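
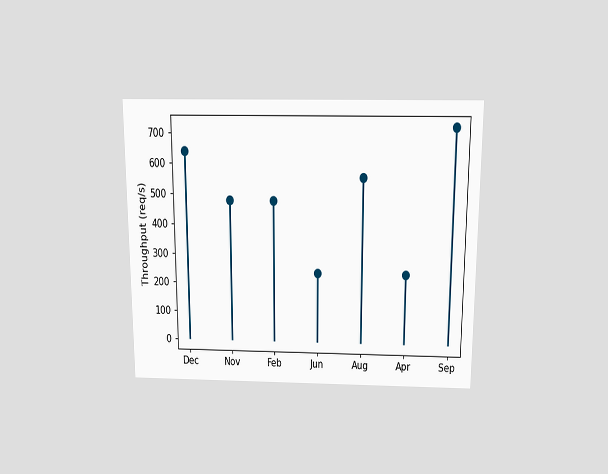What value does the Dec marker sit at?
640req/s

The chart is viewed slightly from above. The Dec marker sits at 640req/s.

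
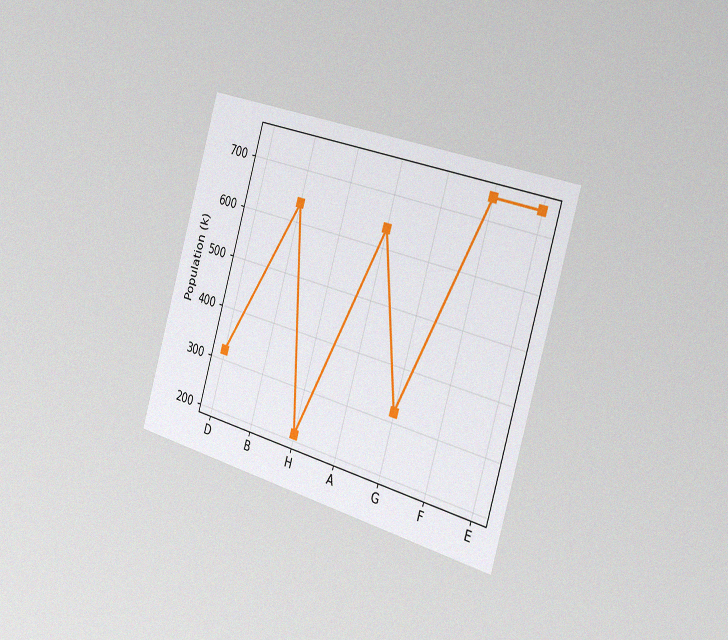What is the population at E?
742k

The chart is tilted about 16° clockwise and viewed slightly from the right, with some photo noise. At E, the line is at 742k.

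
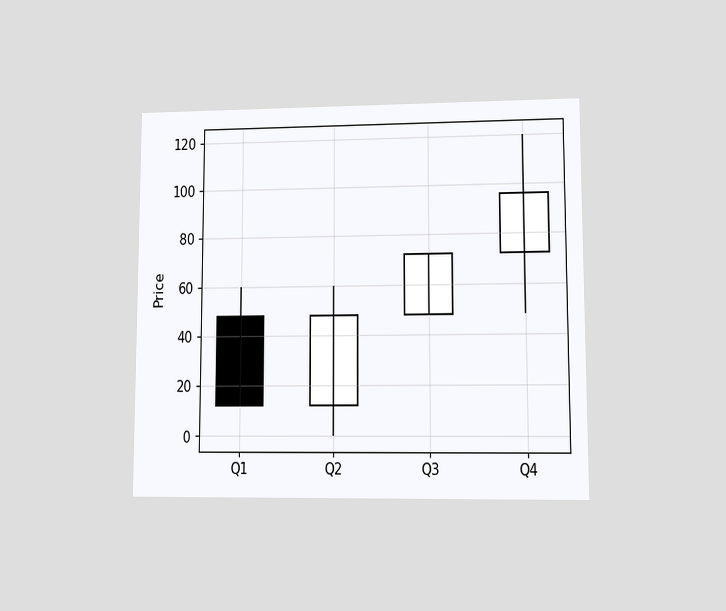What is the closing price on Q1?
12

The chart is viewed at a slight angle. The Q1 candle closes at 12.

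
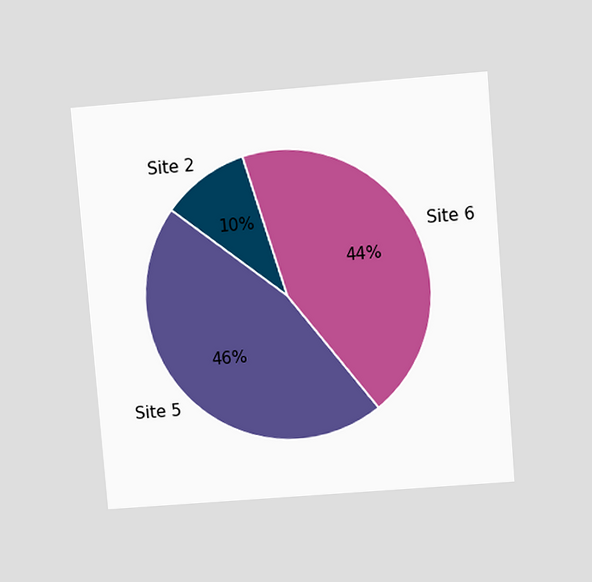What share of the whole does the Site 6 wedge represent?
The chart is tilted about 5° counter-clockwise and viewed at a slight angle. The Site 6 slice takes up 44% of the pie.

44%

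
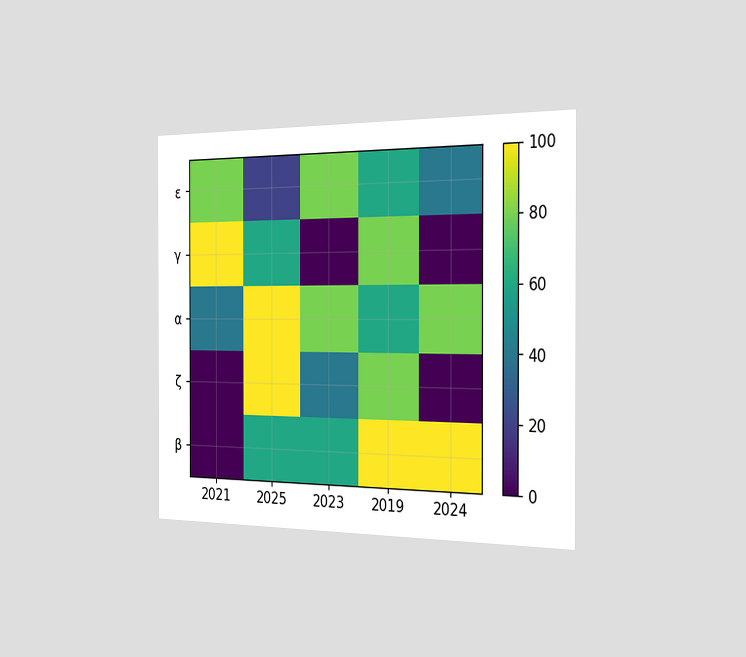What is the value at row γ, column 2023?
0

The chart is viewed slightly from the right. Matching cell (γ, 2023) against the colorbar gives 0.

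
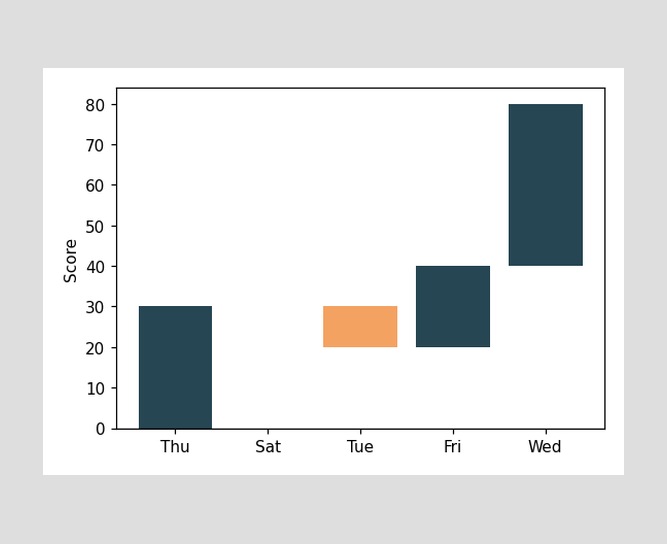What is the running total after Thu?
After Thu the running total reaches 30.

30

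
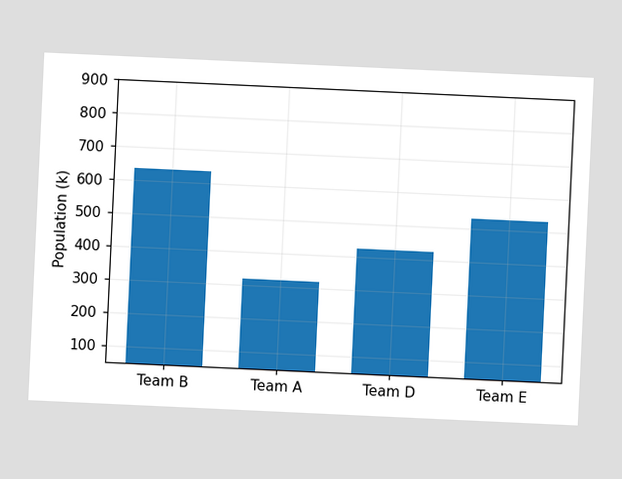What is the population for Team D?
424k

The chart is tilted about 3° clockwise. Reading along the chart's y-axis, the Team D bar reaches 424k.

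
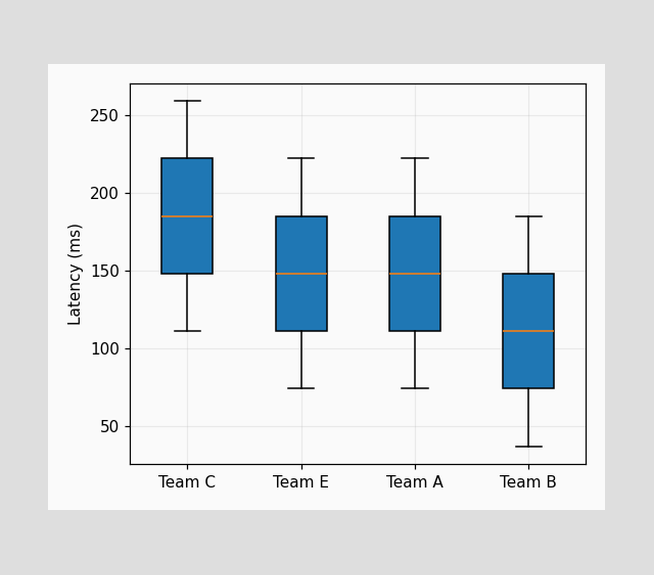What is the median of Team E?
The median line in the Team E box sits at 148ms.

148ms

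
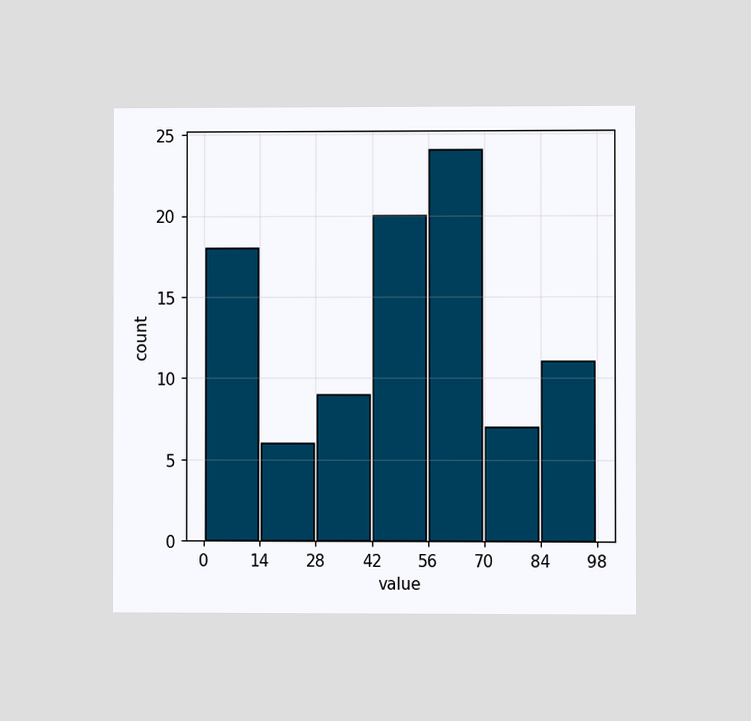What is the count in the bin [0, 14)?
The chart is viewed at a slight angle. The [0, 14) bin has height 18.

18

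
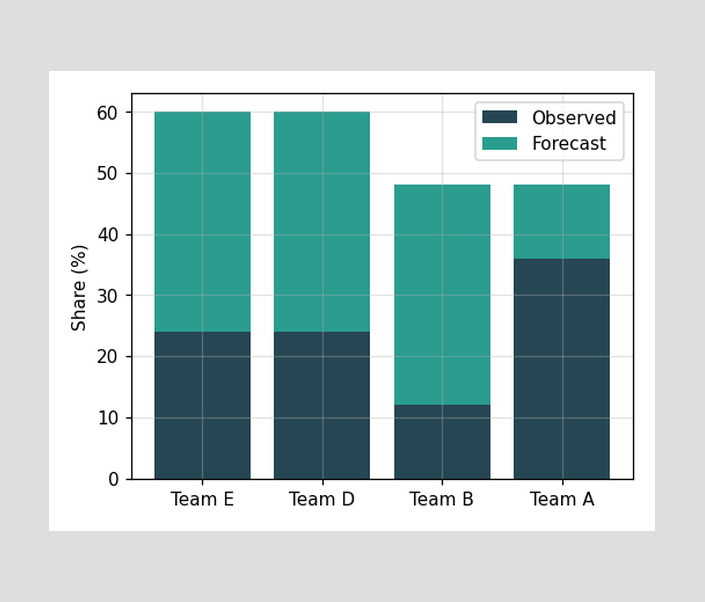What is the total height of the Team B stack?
48%

The Team B stack's top reaches 48% on the y-axis.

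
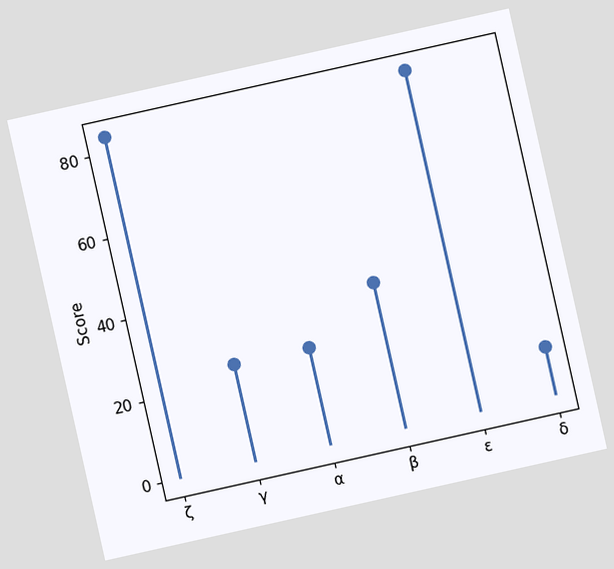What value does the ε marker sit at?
The chart is tilted about 13° counter-clockwise. The ε marker sits at 84.

84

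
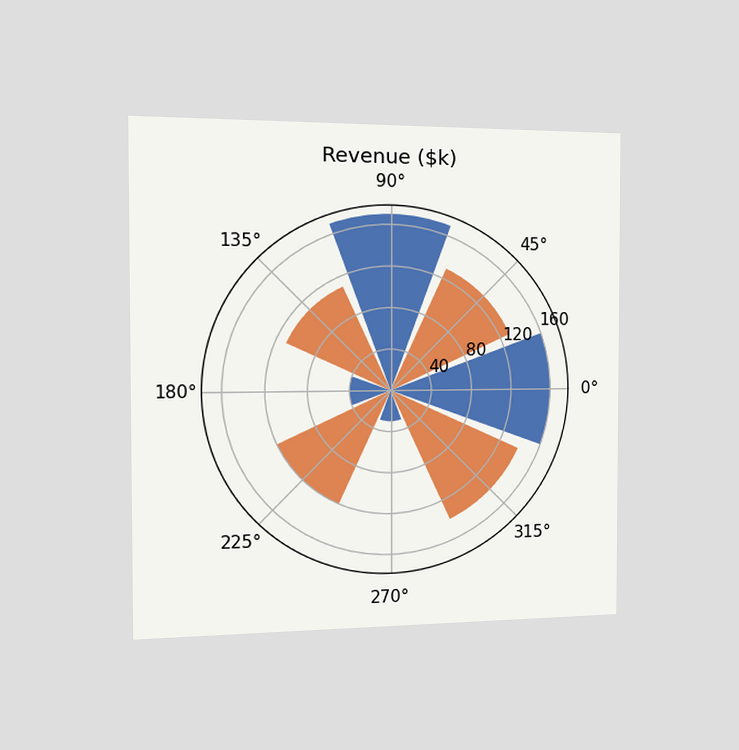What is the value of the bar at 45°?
The chart is viewed slightly from the left. The bar at 45° reaches $130k on the radial axis.

$130k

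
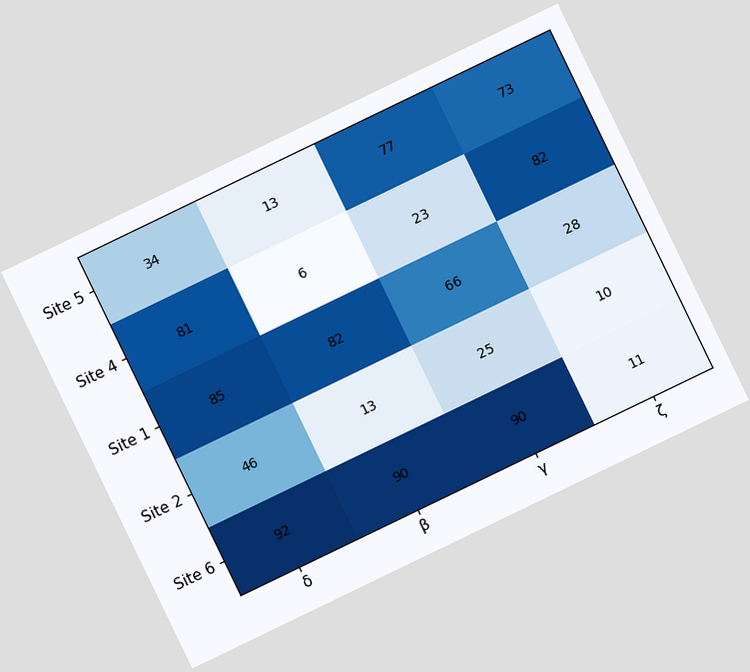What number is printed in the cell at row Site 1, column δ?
The chart is tilted about 26° counter-clockwise. The (Site 1, δ) cell reads 85.

85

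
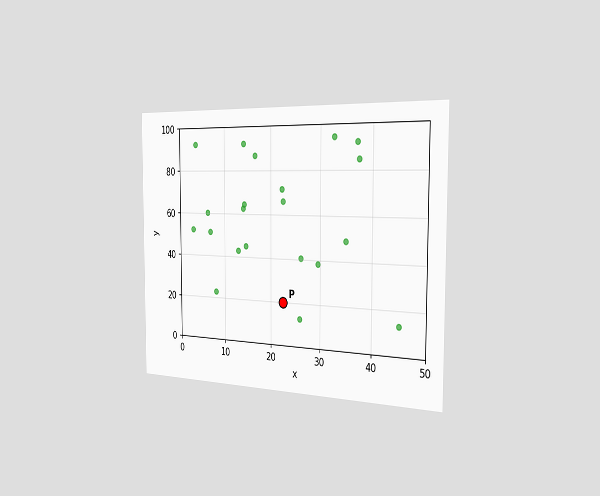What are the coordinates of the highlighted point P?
(22.5, 20)

The chart is viewed slightly from the right. Following the gridlines from P to each axis, P sits at (22.5, 20).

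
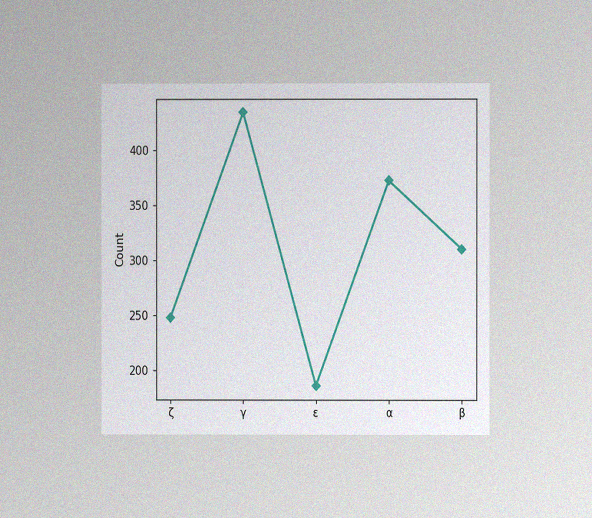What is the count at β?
310

The chart is viewed at a slight angle, with some photo noise. At β, the line is at 310.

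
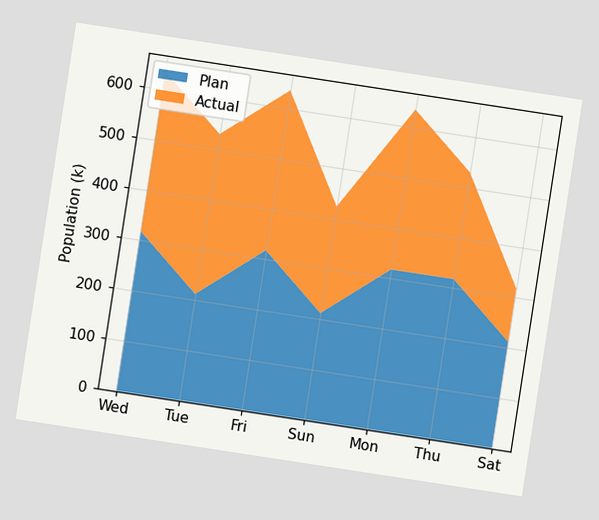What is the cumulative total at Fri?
636k

The chart is tilted about 9° clockwise. The stacked total at Fri reaches 636k.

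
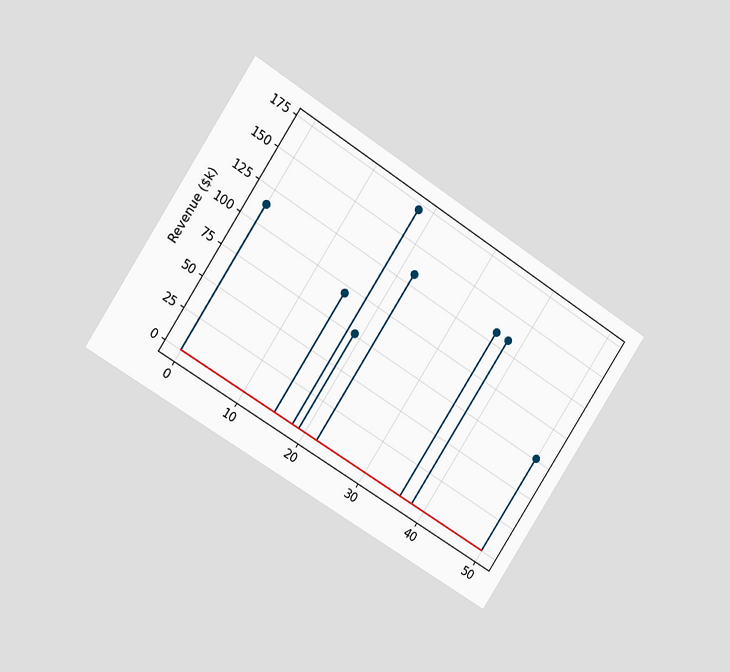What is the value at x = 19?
$76k

The chart is tilted about 33° clockwise and viewed slightly from the left. The stem at x=19 reaches $76k.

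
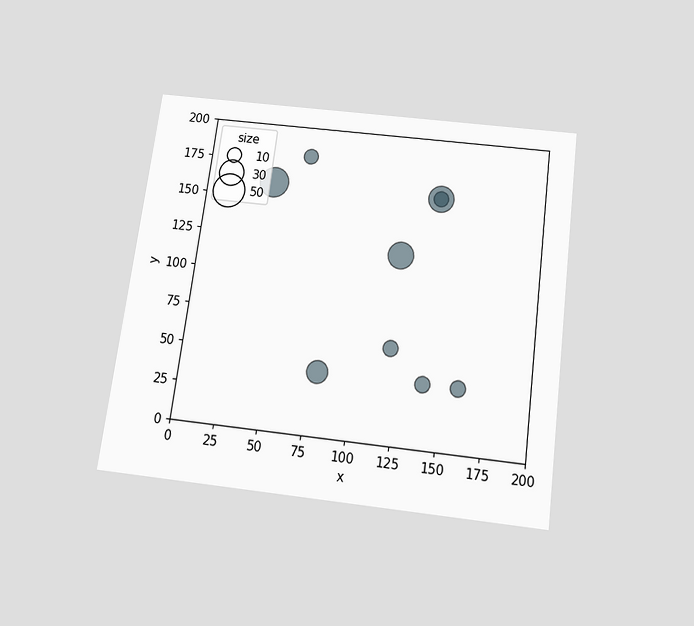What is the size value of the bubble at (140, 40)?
10

The chart is tilted about 8° clockwise and viewed slightly from below. Matching the bubble at (140, 40) against the size legend gives 10.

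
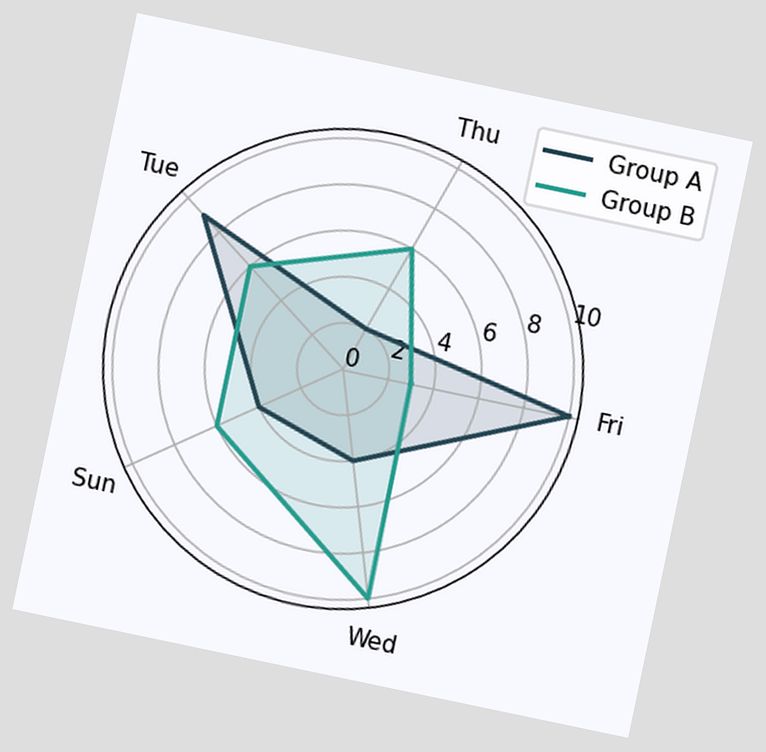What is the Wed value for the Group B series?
10

The chart is tilted about 12° clockwise. On the Wed axis, Group B reaches 10.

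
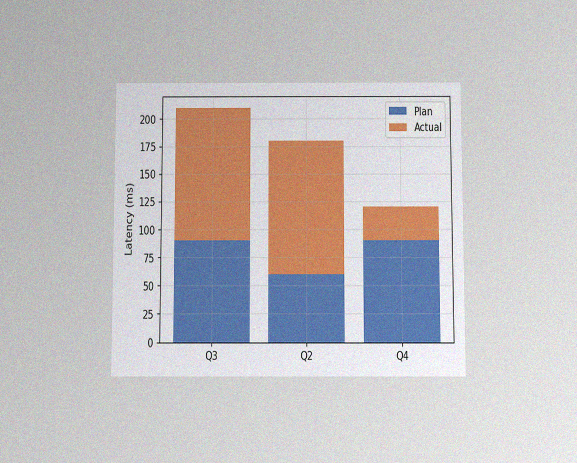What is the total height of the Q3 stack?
The chart is viewed slightly from below, with some photo noise. The Q3 stack's top reaches 210ms on the y-axis.

210ms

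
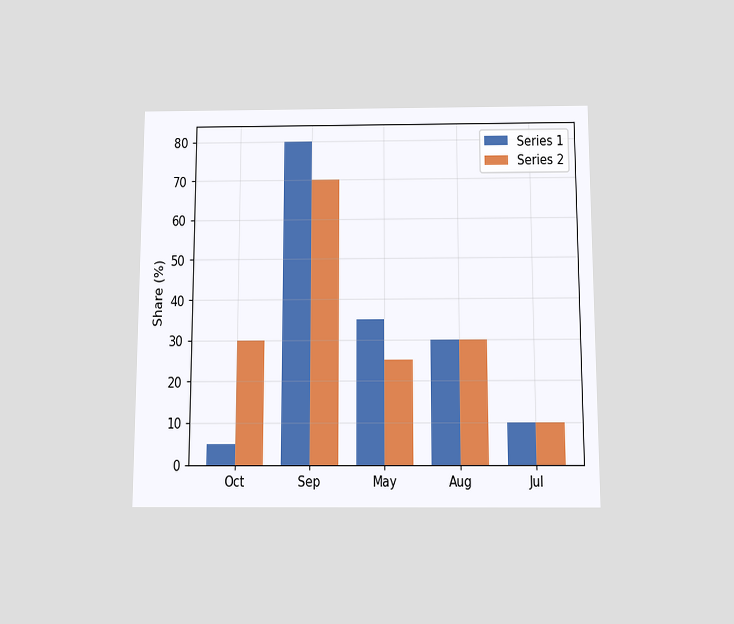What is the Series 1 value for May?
35%

The chart is viewed slightly from below. The Series 1 bar at May reaches 35% on the y-axis.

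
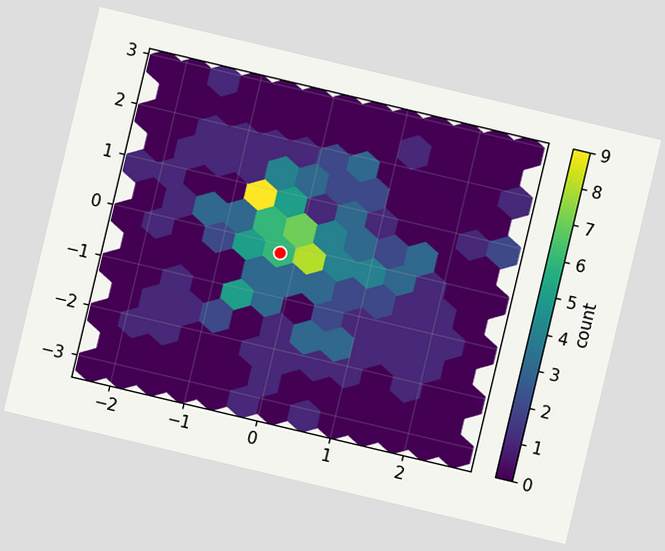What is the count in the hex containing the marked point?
The chart is tilted about 13° clockwise. The marked hex reads 6 on the colorbar.

6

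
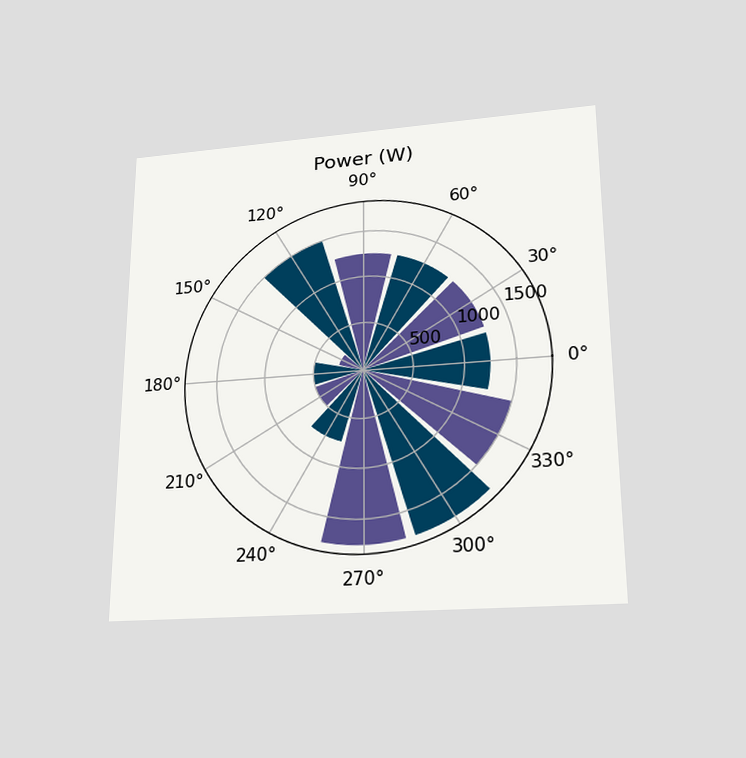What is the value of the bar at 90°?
1250W

The chart is viewed slightly from below. The bar at 90° reaches 1250W on the radial axis.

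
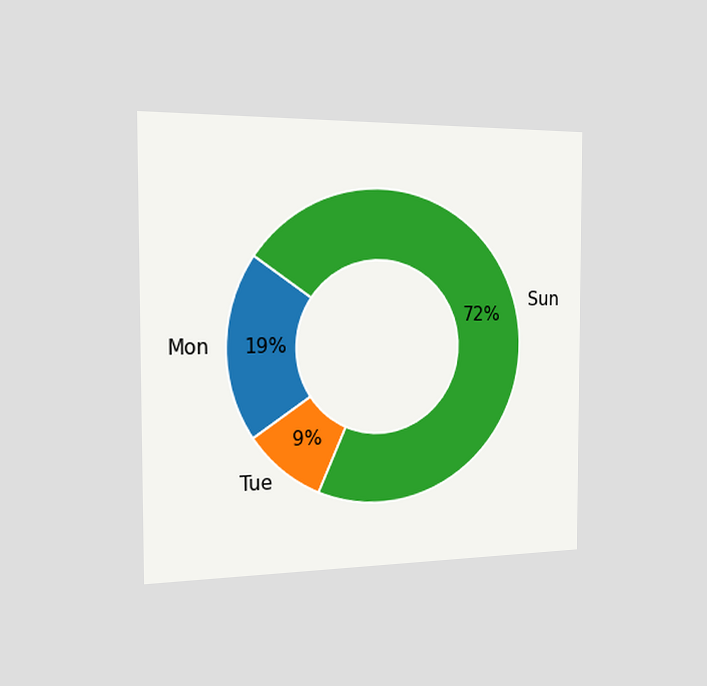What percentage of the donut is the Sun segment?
72%

The chart is viewed slightly from the left. The Sun segment takes up 72% of the ring.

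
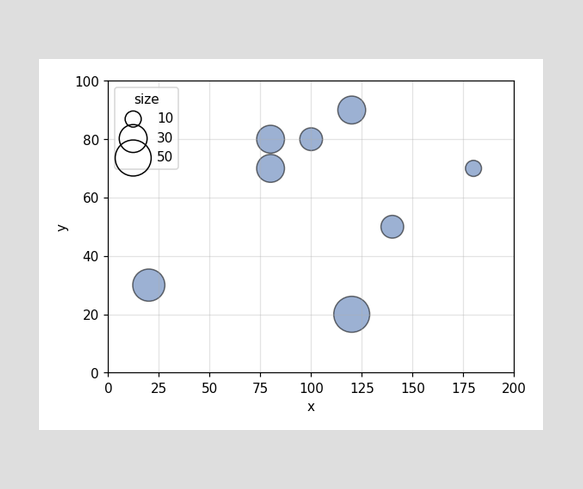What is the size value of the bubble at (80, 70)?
Matching the bubble at (80, 70) against the size legend gives 30.

30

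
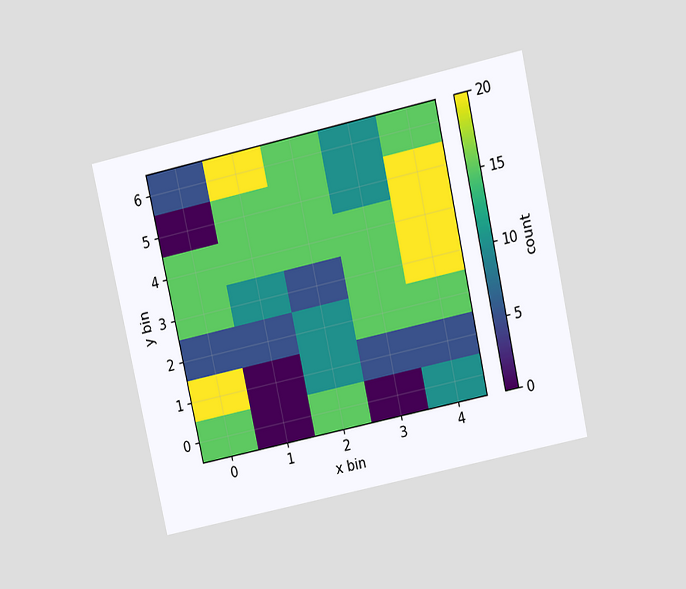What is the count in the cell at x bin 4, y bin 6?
The chart is tilted about 12° counter-clockwise and viewed at a slight angle. Matching the cell (4, 6) against the colorbar gives 15.

15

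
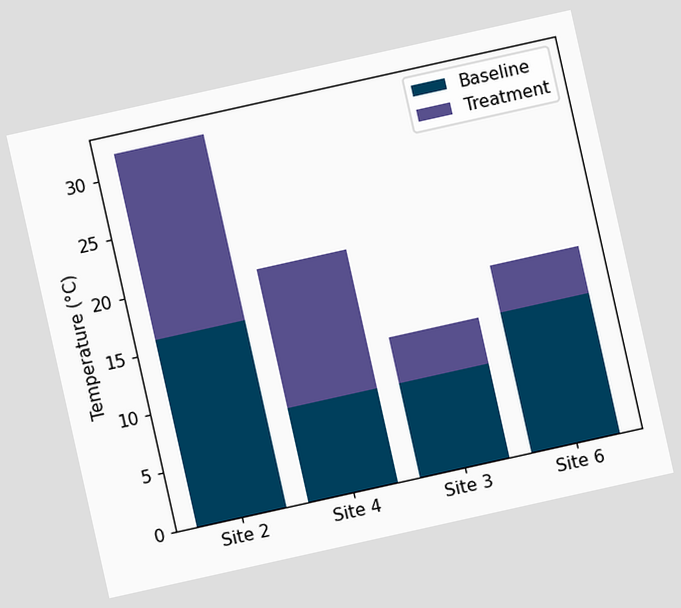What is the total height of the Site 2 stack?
32°C

The chart is tilted about 13° counter-clockwise. The Site 2 stack's top reaches 32°C on the y-axis.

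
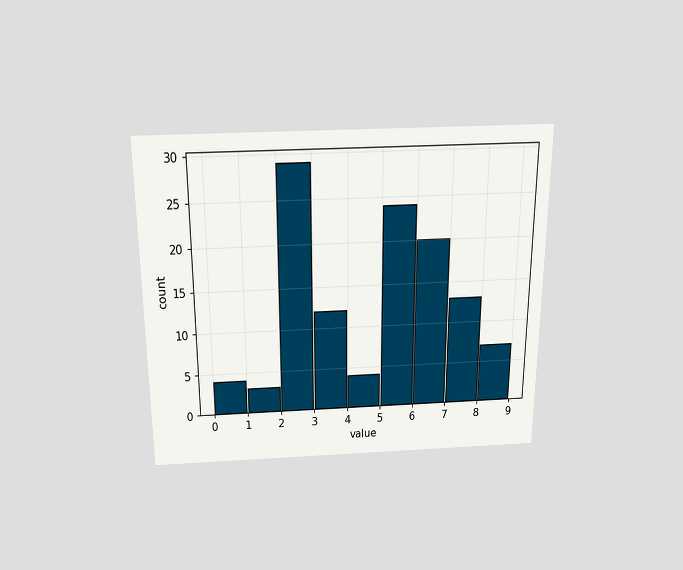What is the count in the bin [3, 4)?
12

The chart is viewed slightly from above. The [3, 4) bin has height 12.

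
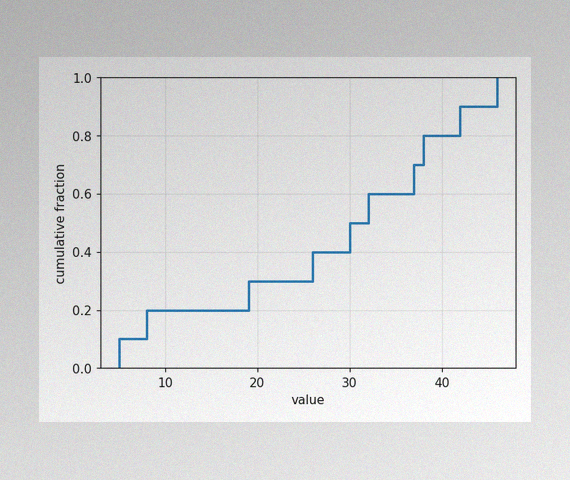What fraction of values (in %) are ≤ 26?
The image has some photo noise and uneven lighting. At x=26 the ECDF step is at 40%.

40%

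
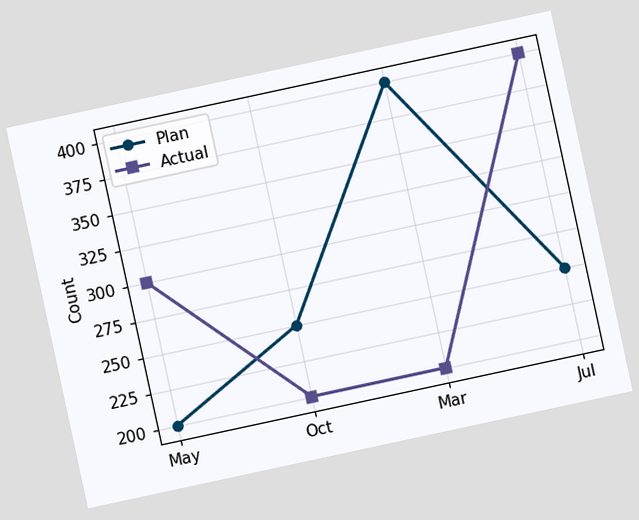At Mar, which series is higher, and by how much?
The chart is tilted about 12° counter-clockwise. At Mar, Plan sits above the other line by 200.

Plan, by 200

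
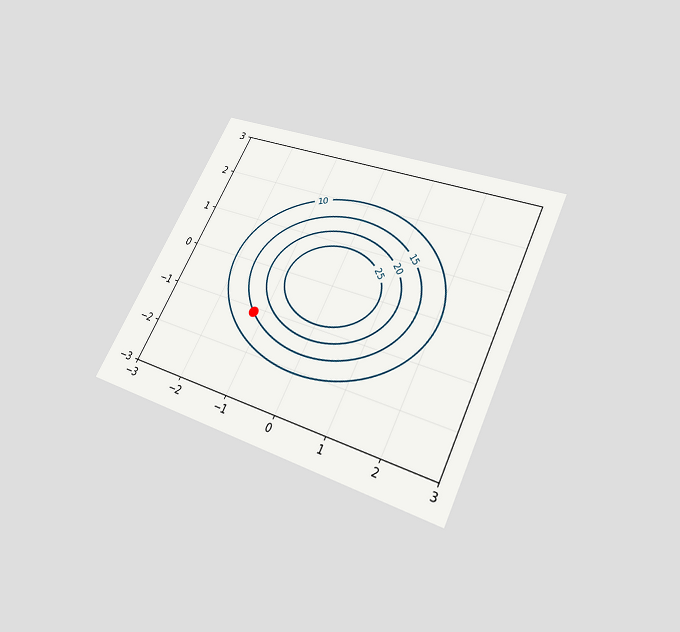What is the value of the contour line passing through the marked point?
The chart is tilted about 26° clockwise and viewed slightly from below. The marked point sits on the contour labelled 15.

15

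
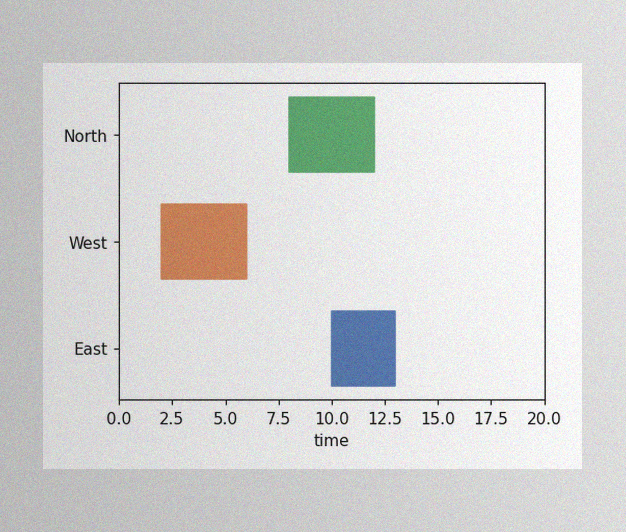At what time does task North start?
8

The image has some photo noise and uneven lighting. The North bar begins at t=8.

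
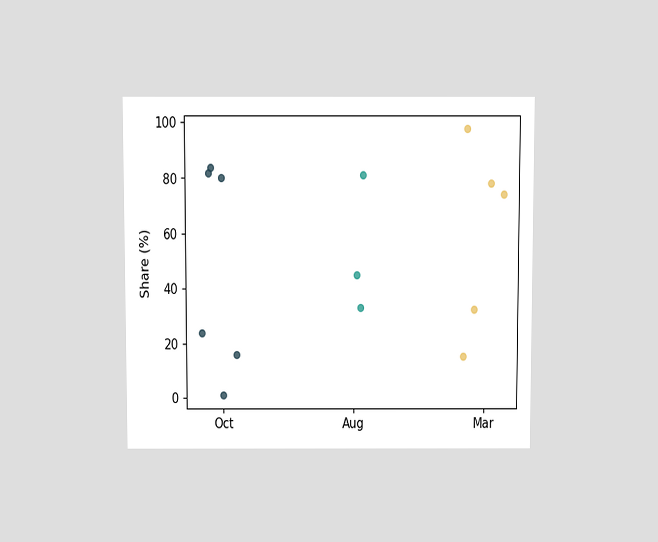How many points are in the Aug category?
3

The chart is viewed slightly from above. Counting the markers in the Aug column gives 3.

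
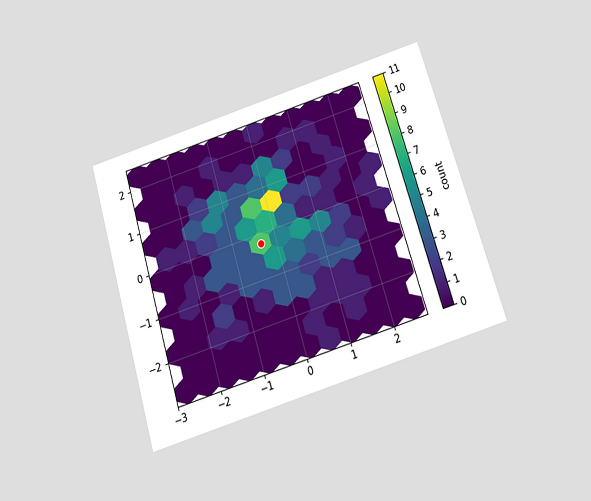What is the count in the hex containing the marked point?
The chart is tilted about 17° counter-clockwise and viewed slightly from below. The marked hex reads 8 on the colorbar.

8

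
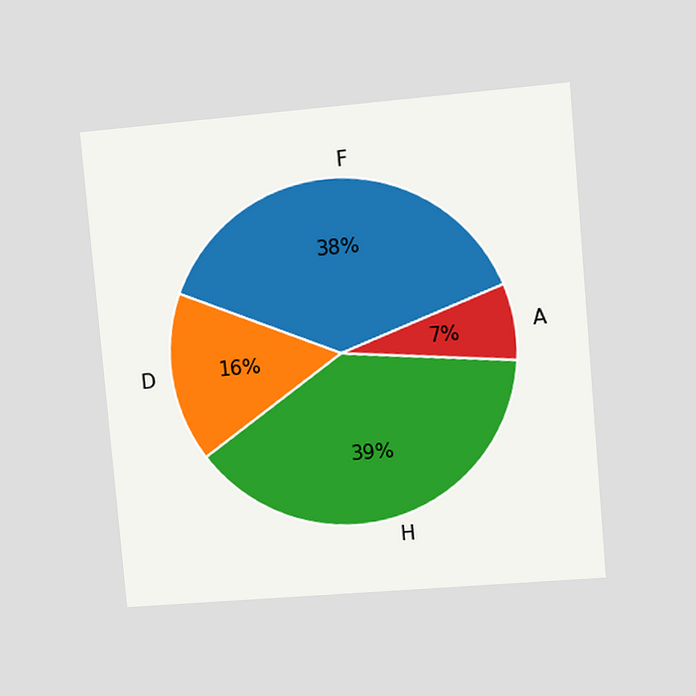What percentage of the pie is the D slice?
16%

The chart is tilted about 5° counter-clockwise and viewed at a slight angle. The D slice takes up 16% of the pie.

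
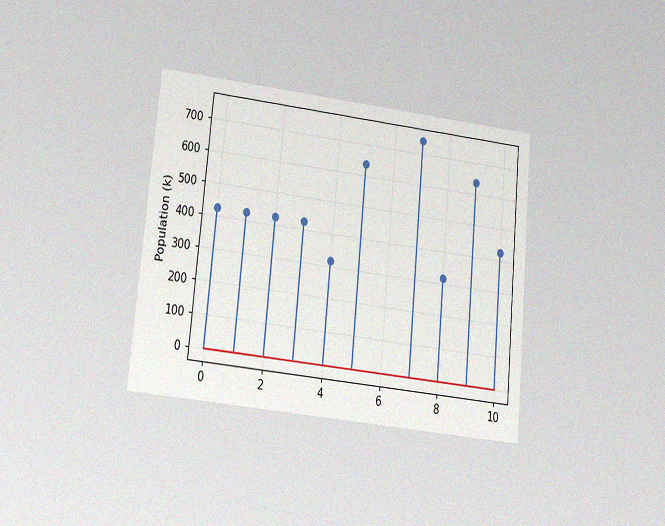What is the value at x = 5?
The chart is tilted about 5° clockwise and viewed at a slight angle, with some photo noise. The stem at x=5 reaches 636k.

636k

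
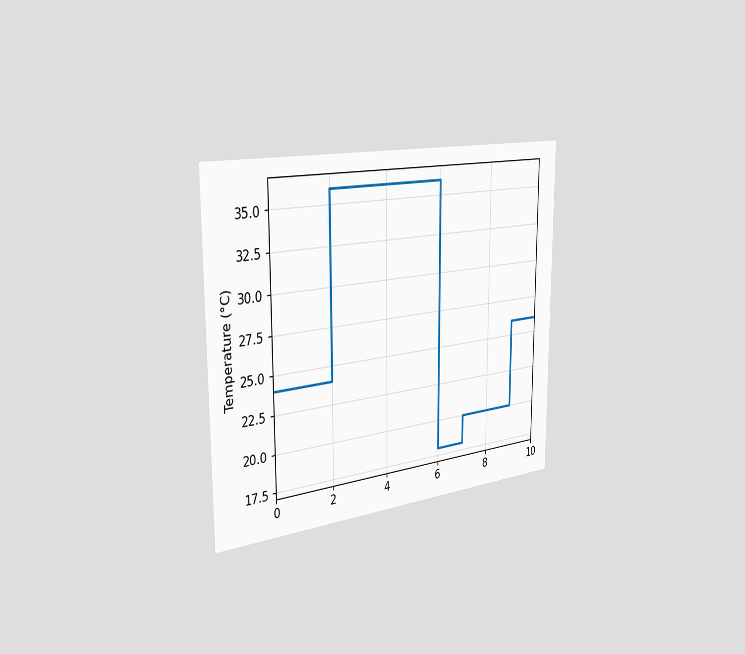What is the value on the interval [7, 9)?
20°C

The chart is viewed slightly from the left. On [7, 9) the step sits at 20°C.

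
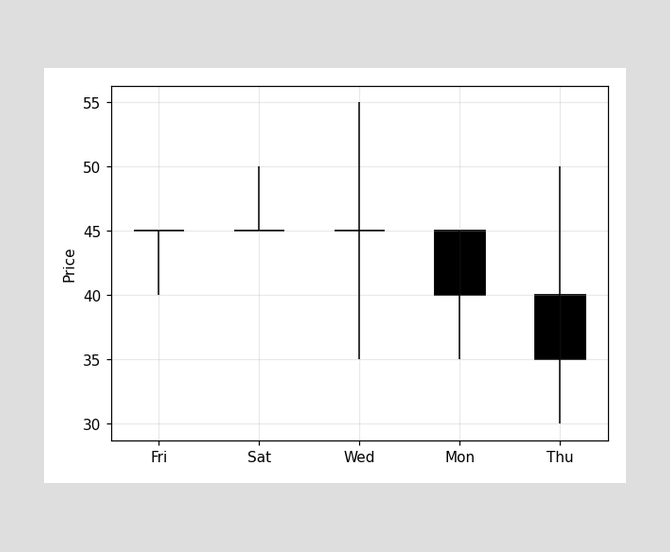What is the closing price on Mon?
40

The Mon candle closes at 40.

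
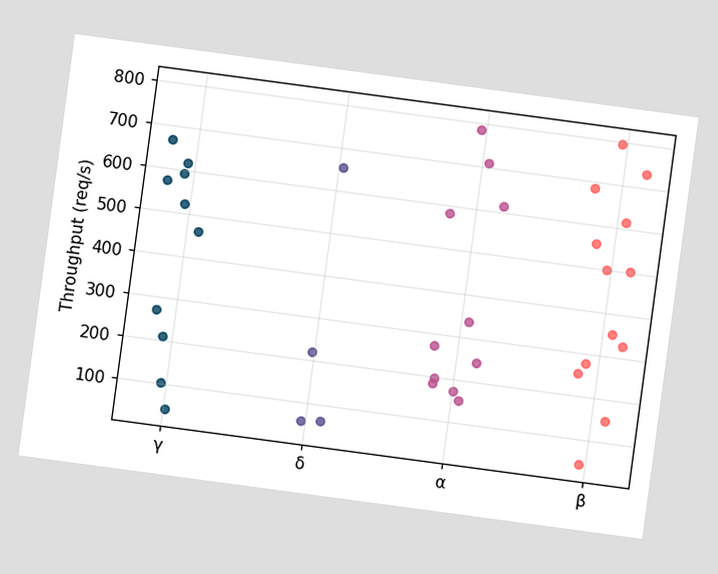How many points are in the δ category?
The chart is tilted about 8° clockwise. Counting the markers in the δ column gives 4.

4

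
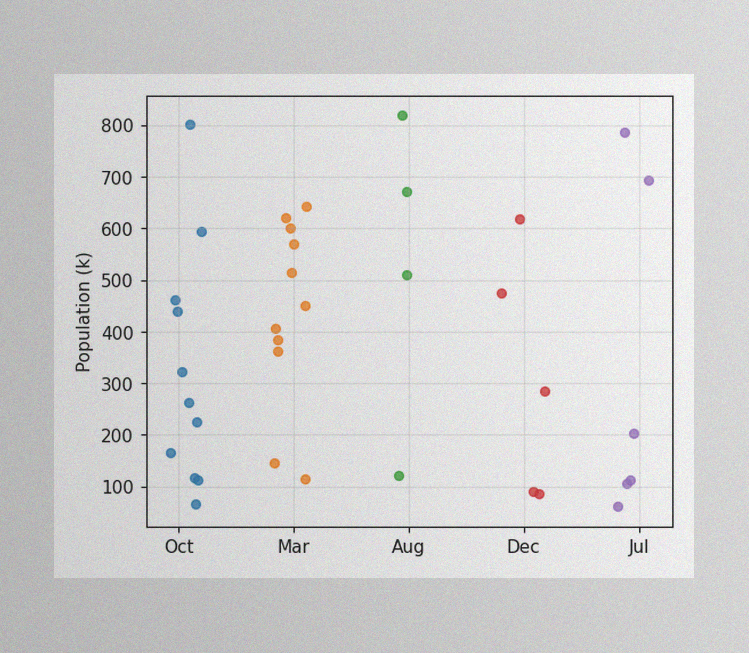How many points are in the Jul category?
The image has some photo noise and uneven lighting. Counting the markers in the Jul column gives 6.

6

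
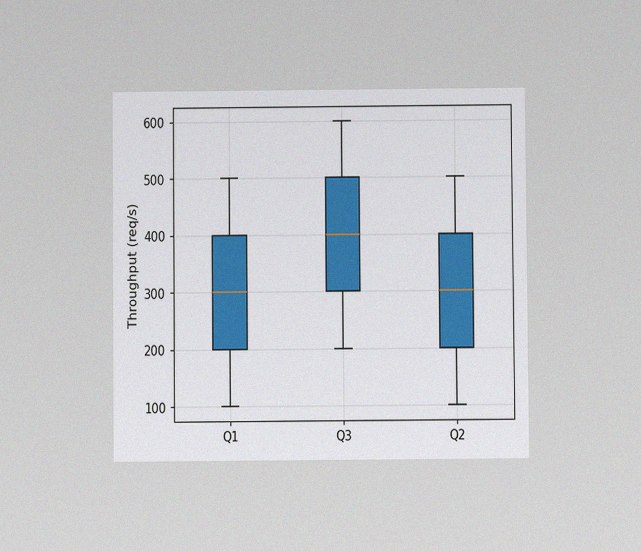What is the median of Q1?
300req/s

The chart is viewed at a slight angle, with some photo noise. The median line in the Q1 box sits at 300req/s.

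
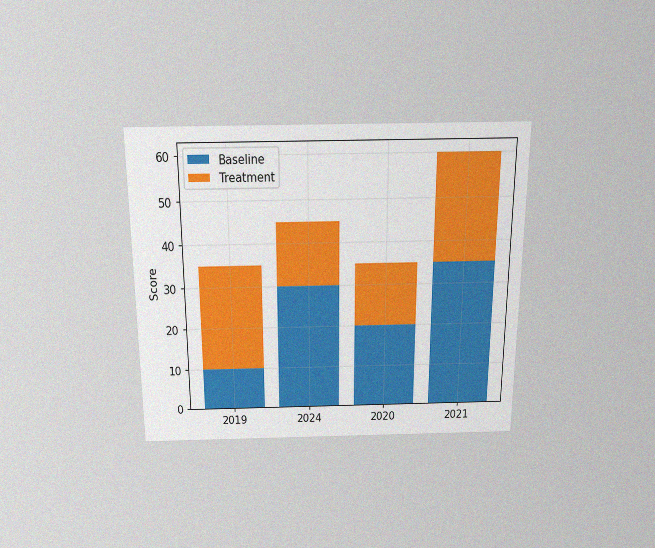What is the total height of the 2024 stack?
45

The chart is viewed slightly from above, with some photo noise. The 2024 stack's top reaches 45 on the y-axis.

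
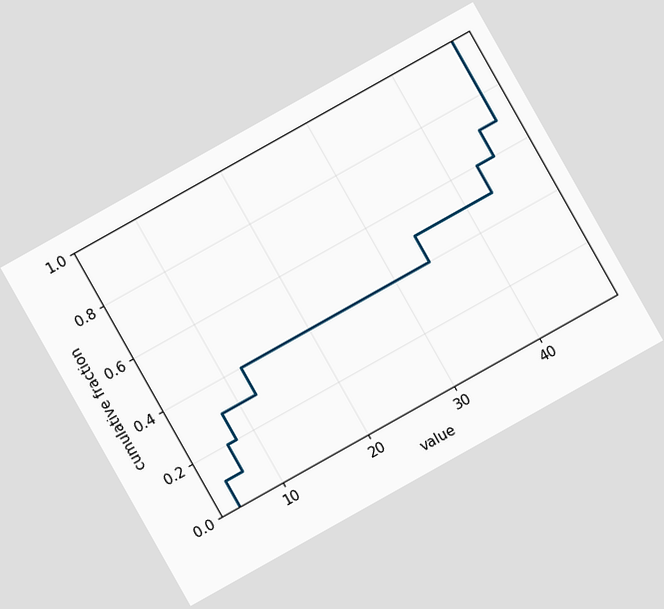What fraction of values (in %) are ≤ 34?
The chart is tilted about 29° counter-clockwise. At x=34 the ECDF step is at 50%.

50%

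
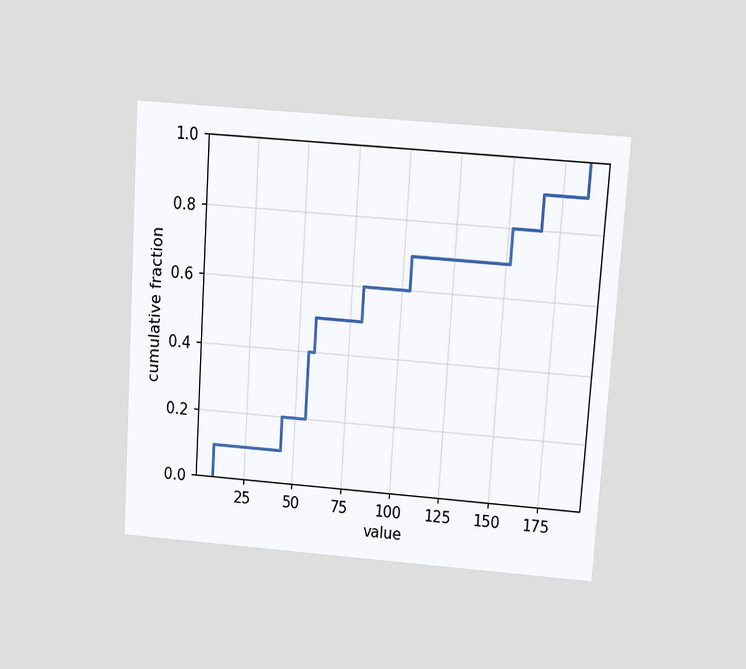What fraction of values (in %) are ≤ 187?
The chart is tilted about 4° clockwise and viewed slightly from above. At x=187 the ECDF step is at 100%.

100%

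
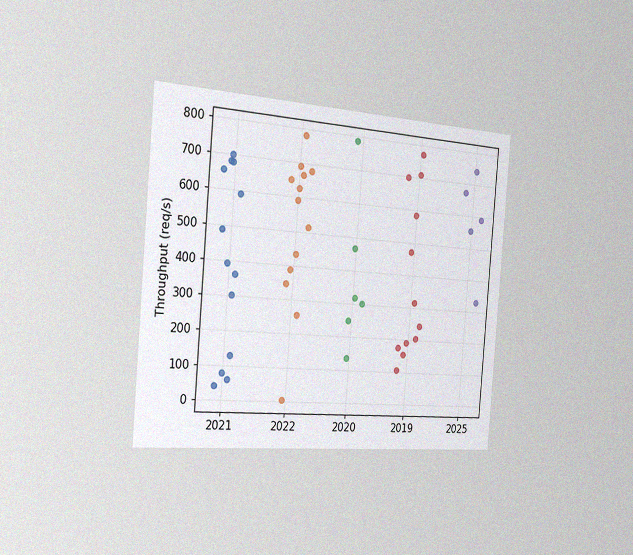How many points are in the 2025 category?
The chart is tilted about 5° clockwise and viewed slightly from the left, with some photo noise. Counting the markers in the 2025 column gives 5.

5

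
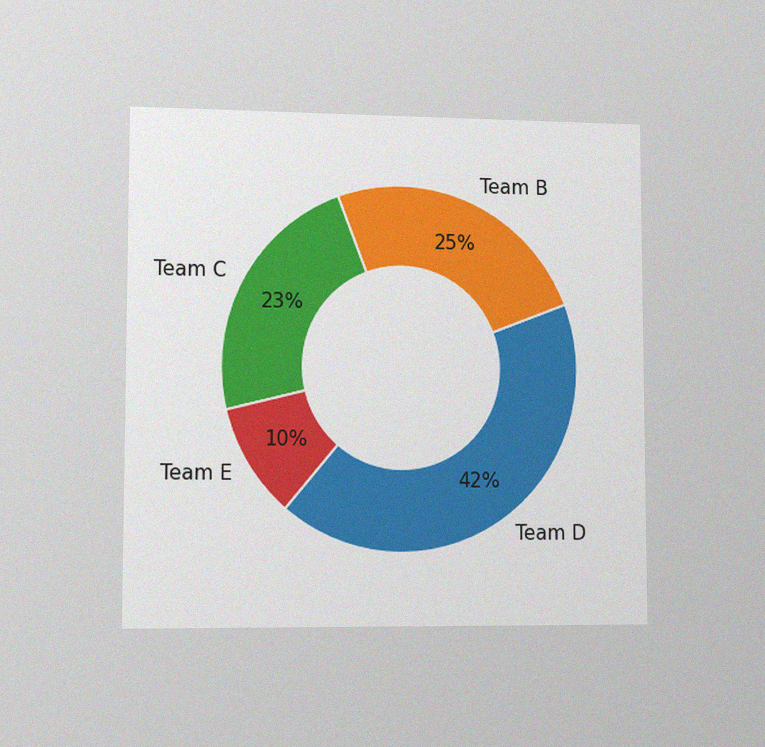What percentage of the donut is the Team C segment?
23%

The chart is viewed slightly from the left, with some photo noise. The Team C segment takes up 23% of the ring.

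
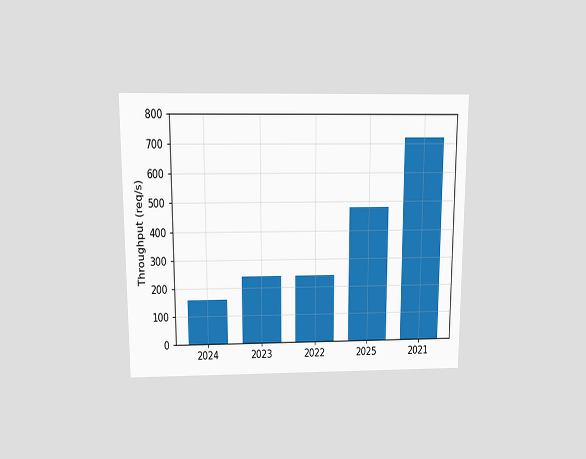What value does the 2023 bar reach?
240req/s

The chart is viewed slightly from above. Reading along the chart's y-axis, the 2023 bar reaches 240req/s.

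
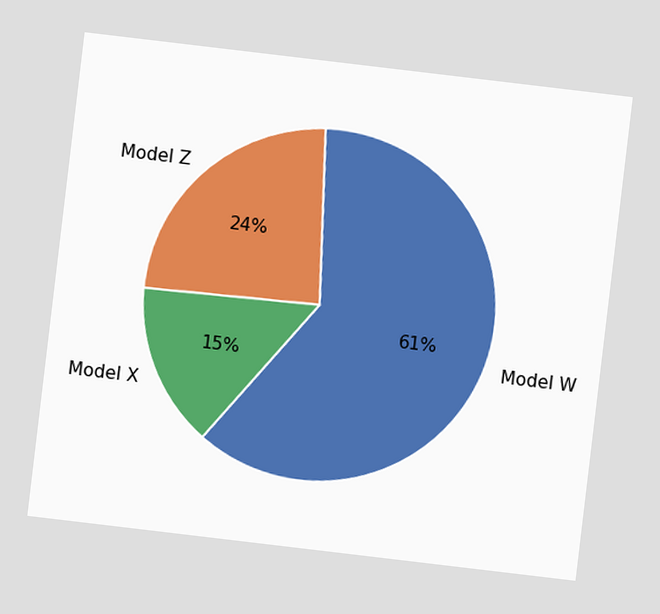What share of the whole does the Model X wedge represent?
15%

The chart is tilted about 7° clockwise. The Model X slice takes up 15% of the pie.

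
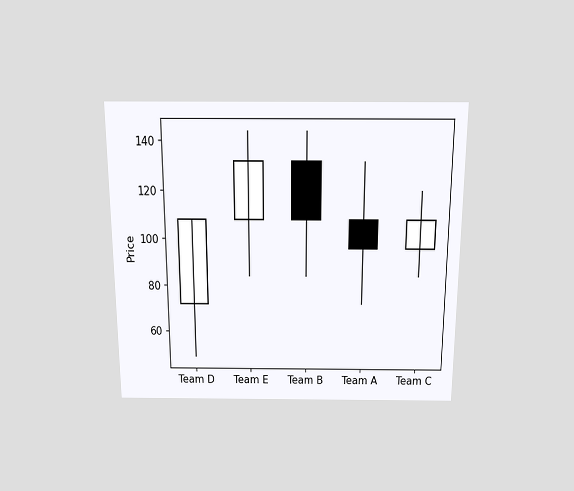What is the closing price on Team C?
108

The chart is viewed slightly from above. The Team C candle closes at 108.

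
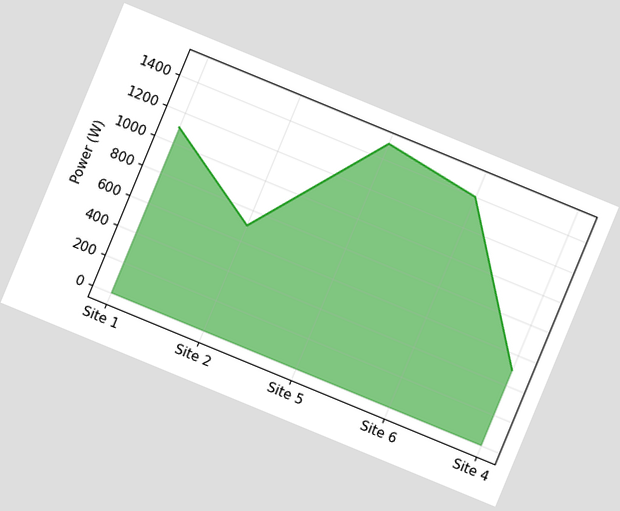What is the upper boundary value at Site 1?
The chart is tilted about 22° clockwise. At Site 1 the upper boundary is at 1100W.

1100W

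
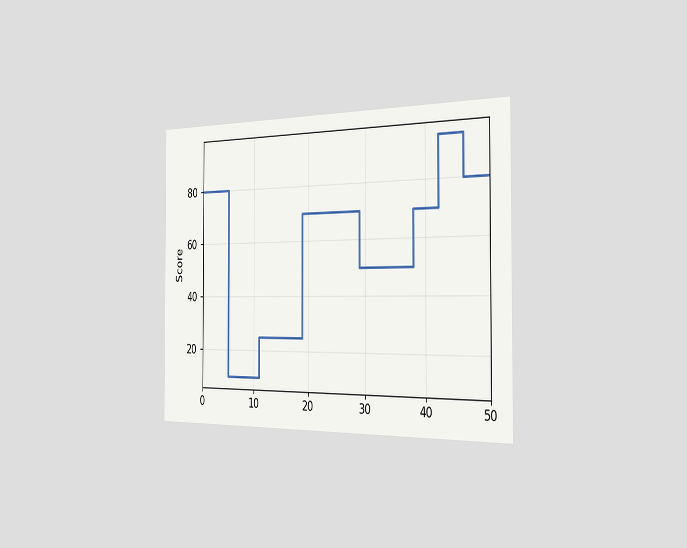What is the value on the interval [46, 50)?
The chart is viewed slightly from the right. On [46, 50) the step sits at 80.

80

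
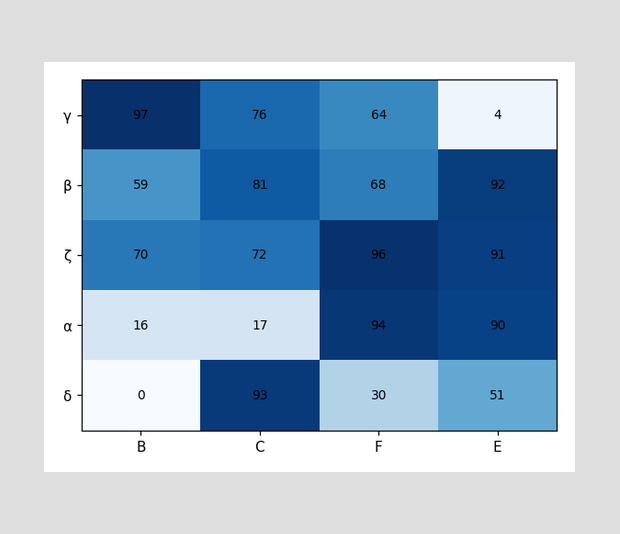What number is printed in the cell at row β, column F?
68

The (β, F) cell reads 68.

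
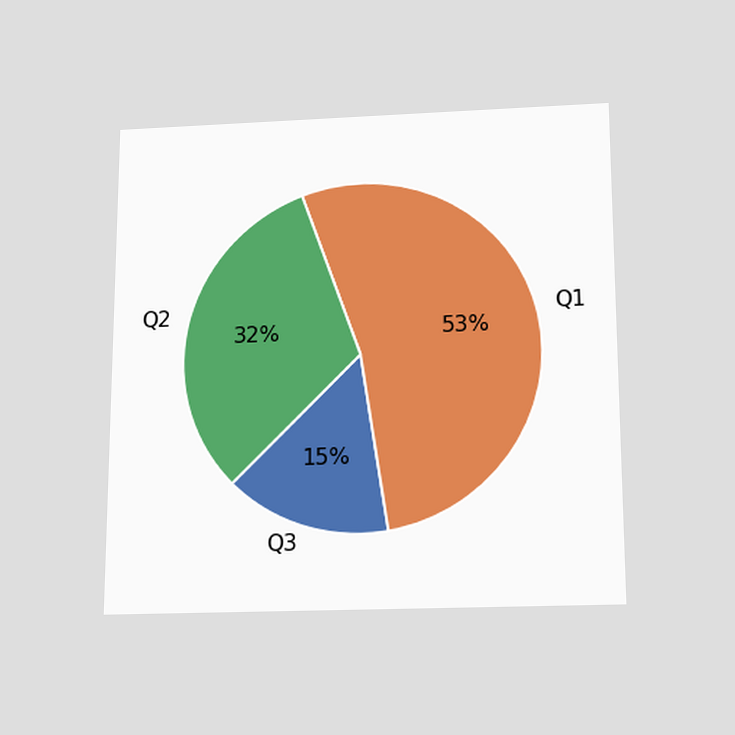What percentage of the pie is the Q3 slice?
The chart is viewed slightly from below. The Q3 slice takes up 15% of the pie.

15%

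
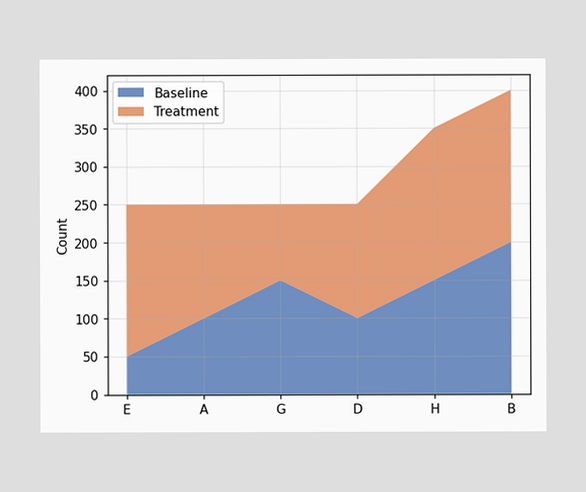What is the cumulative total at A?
The stacked total at A reaches 250.

250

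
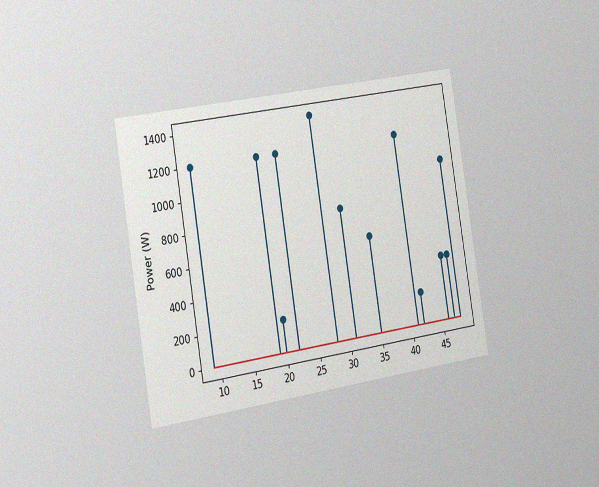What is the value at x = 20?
The chart is tilted about 9° counter-clockwise and viewed slightly from the left, with some photo noise. The stem at x=20 reaches 200W.

200W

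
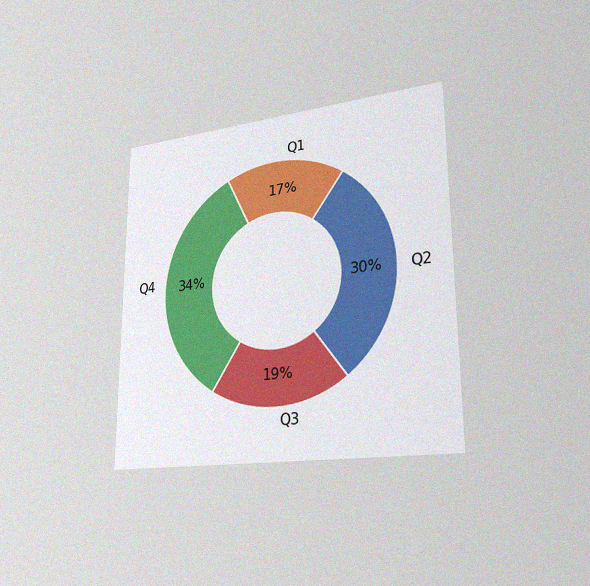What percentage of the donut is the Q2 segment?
30%

The chart is viewed slightly from the right, with some photo noise. The Q2 segment takes up 30% of the ring.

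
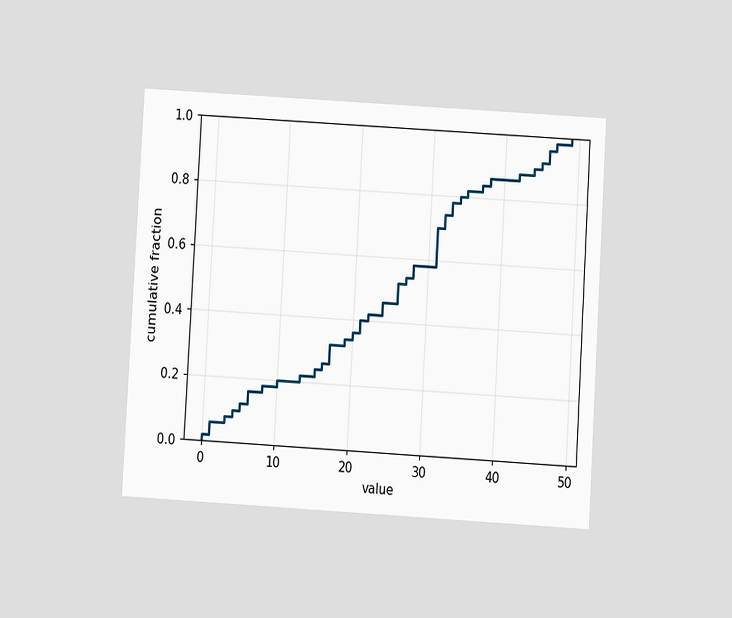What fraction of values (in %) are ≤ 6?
The chart is tilted about 3° clockwise and viewed at a slight angle. At x=6 the ECDF step is at 16%.

16%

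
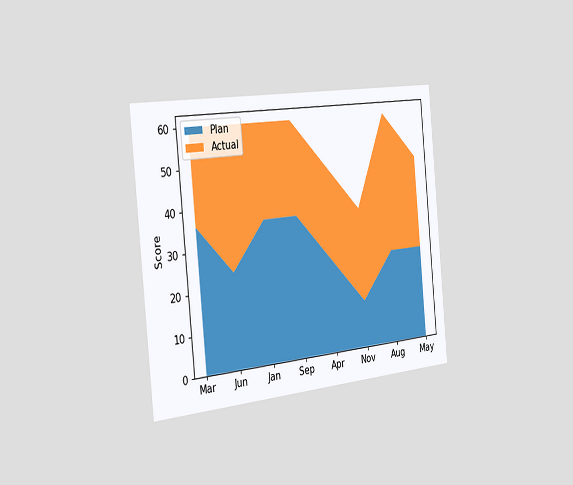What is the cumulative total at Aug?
The chart is tilted about 5° counter-clockwise and viewed slightly from the left. The stacked total at Aug reaches 60.

60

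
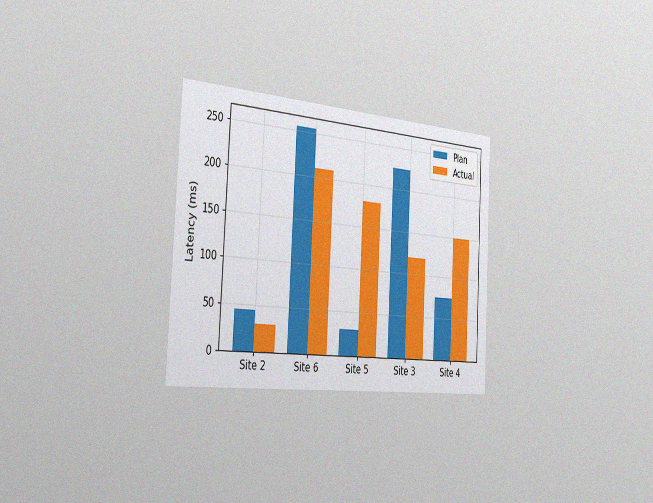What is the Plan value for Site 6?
255ms

The chart is tilted about 3° clockwise and viewed slightly from the left, with some photo noise. The Plan bar at Site 6 reaches 255ms on the y-axis.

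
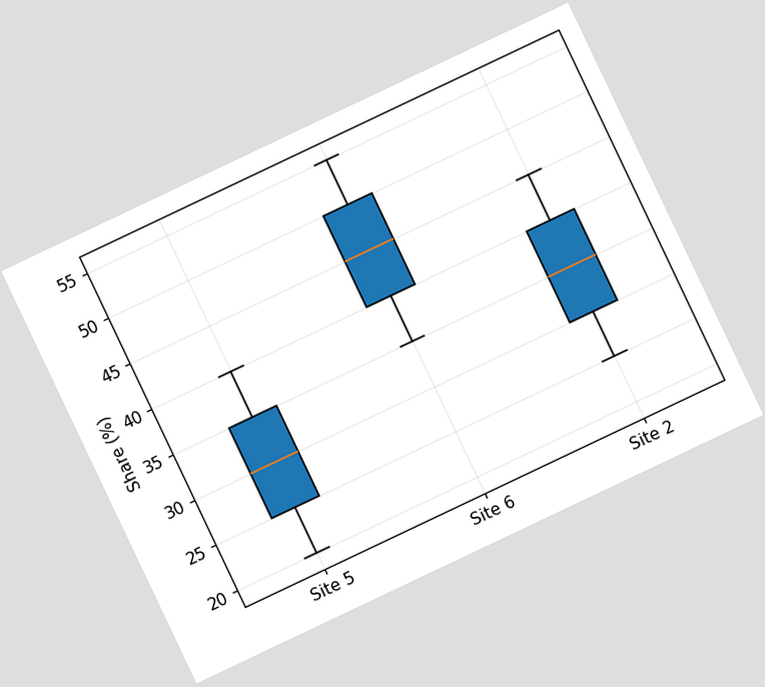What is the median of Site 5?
The chart is tilted about 25° counter-clockwise. The median line in the Site 5 box sits at 30%.

30%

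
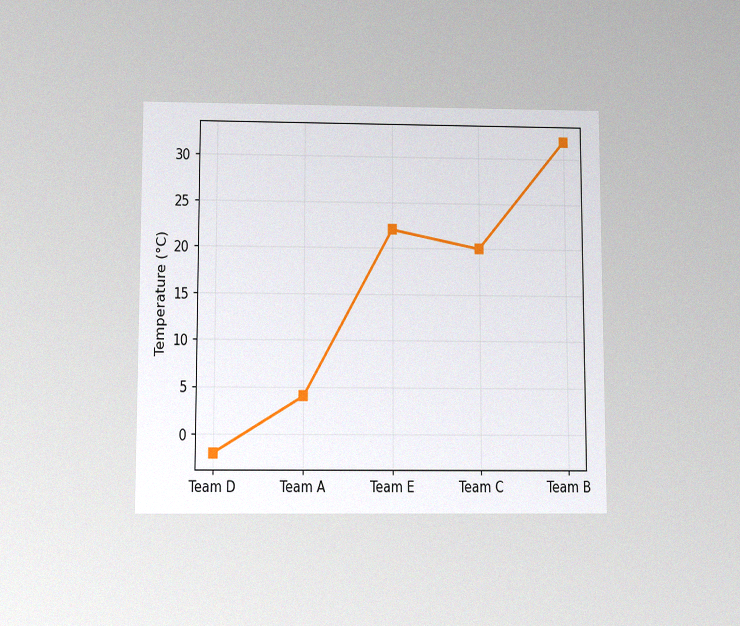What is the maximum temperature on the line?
32°C

The chart is viewed slightly from below, with some photo noise. The highest point is at Team B, and reading across to the y-axis gives 32°C.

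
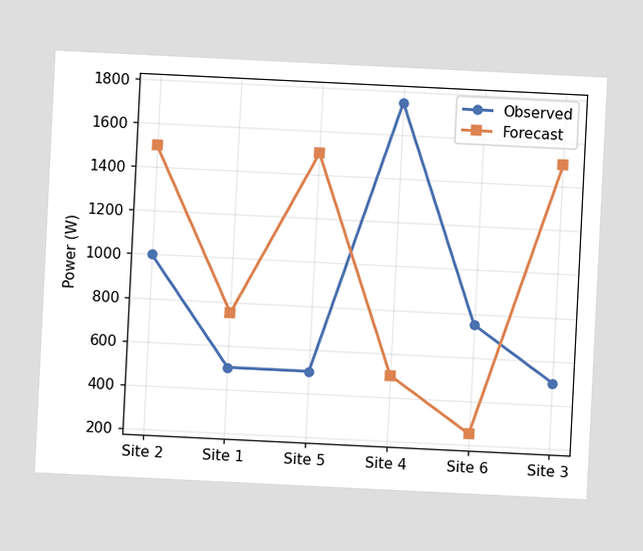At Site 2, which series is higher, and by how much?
The chart is tilted about 3° clockwise. At Site 2, Forecast sits above the other line by 500W.

Forecast, by 500W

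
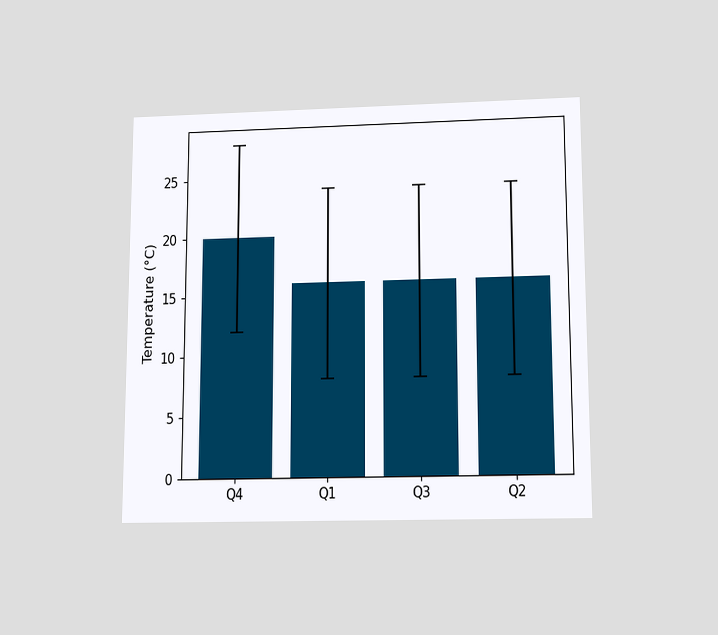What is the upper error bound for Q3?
24°C

The chart is viewed slightly from below. The Q3 bar's upper whisker reaches 24°C.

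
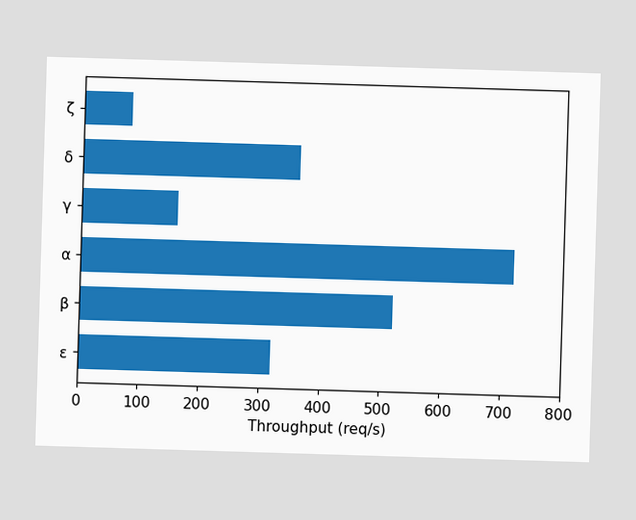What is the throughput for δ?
360req/s

Reading along the chart's x-axis, the δ bar reaches 360req/s.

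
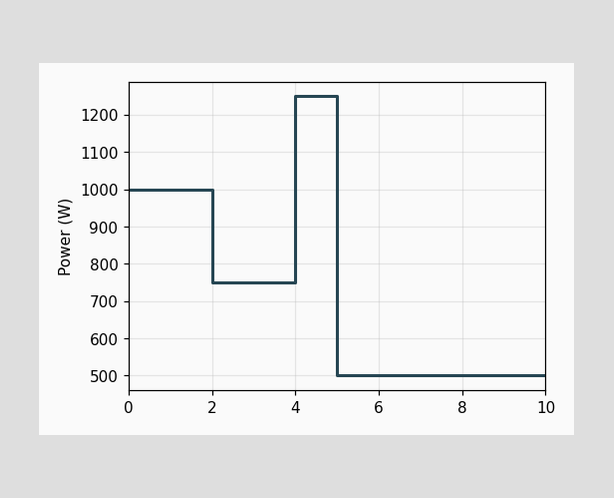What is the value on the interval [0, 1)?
On [0, 1) the step sits at 1000W.

1000W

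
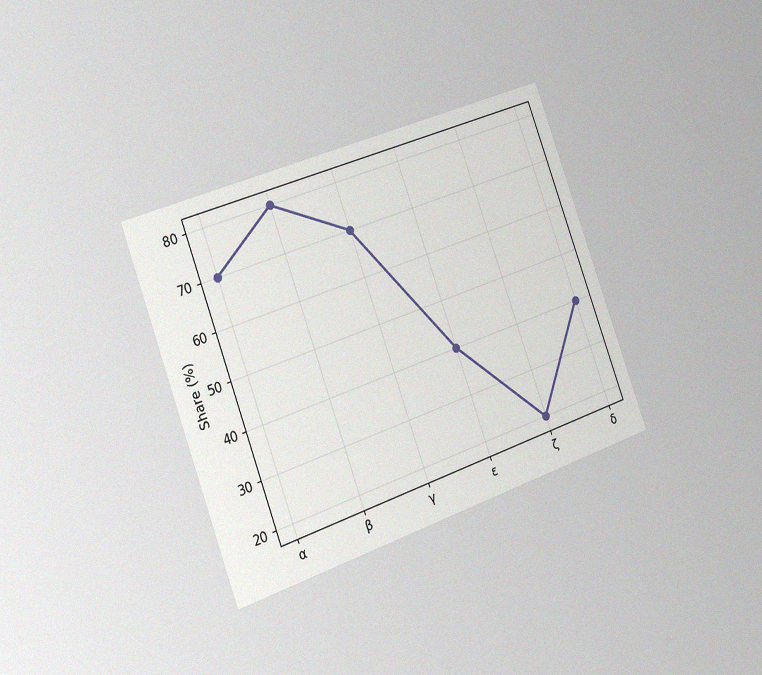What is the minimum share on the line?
The chart is tilted about 20° counter-clockwise and viewed slightly from the left, with some photo noise. The lowest point is at ζ, and reading across to the y-axis gives 20%.

20%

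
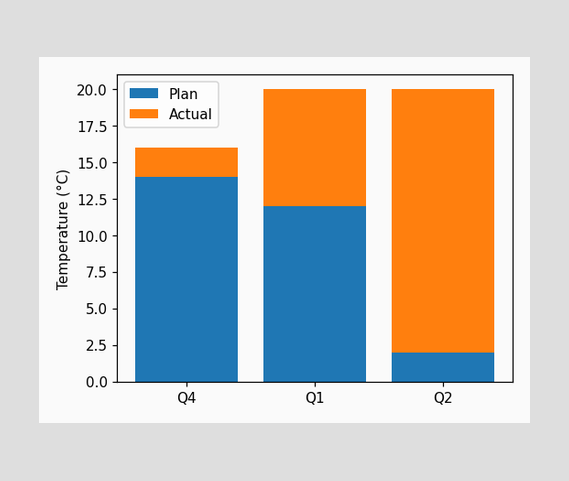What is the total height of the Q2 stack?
20°C

The Q2 stack's top reaches 20°C on the y-axis.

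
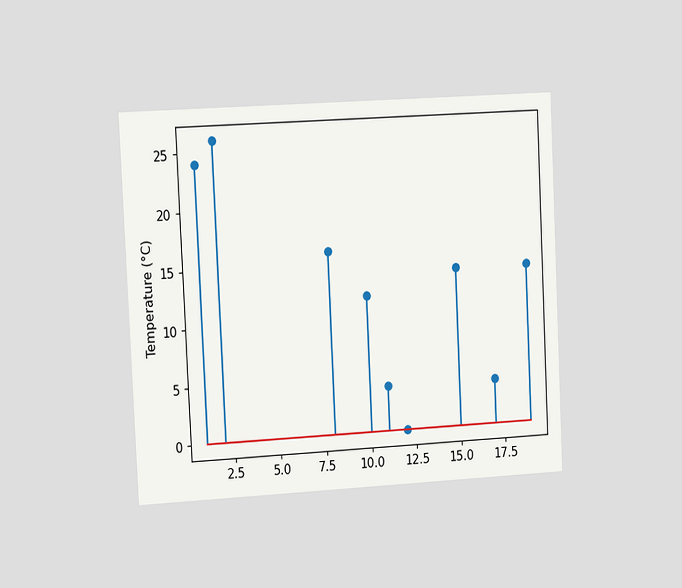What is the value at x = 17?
4°C

The chart is tilted about 3° counter-clockwise and viewed slightly from the left. The stem at x=17 reaches 4°C.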